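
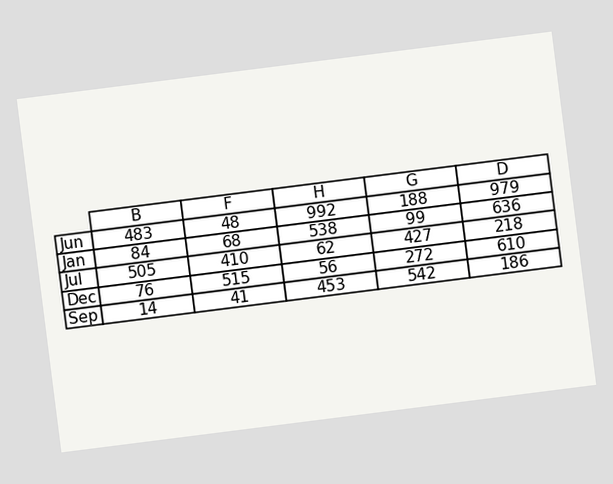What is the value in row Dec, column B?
76

The chart is tilted about 7° counter-clockwise. The (Dec, B) cell reads 76.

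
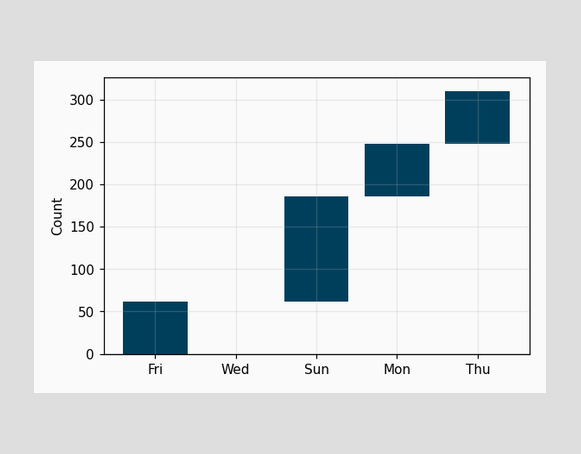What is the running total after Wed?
After Wed the running total reaches 62.

62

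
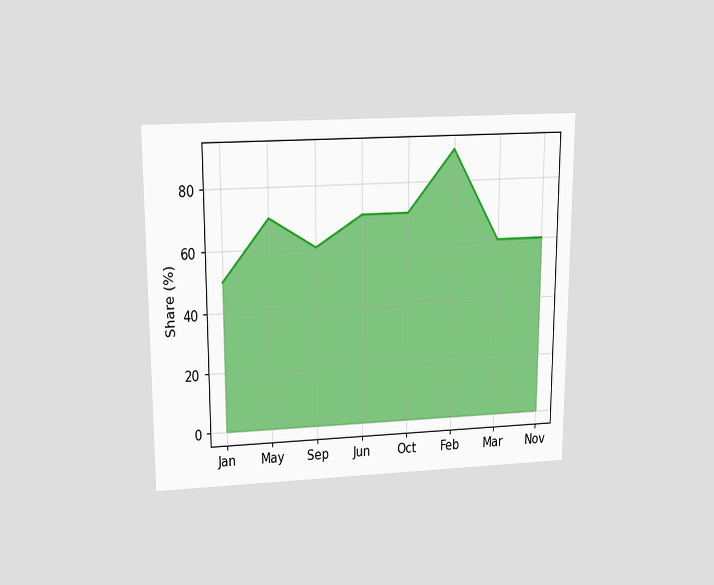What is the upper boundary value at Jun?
70%

The chart is viewed slightly from above. At Jun the upper boundary is at 70%.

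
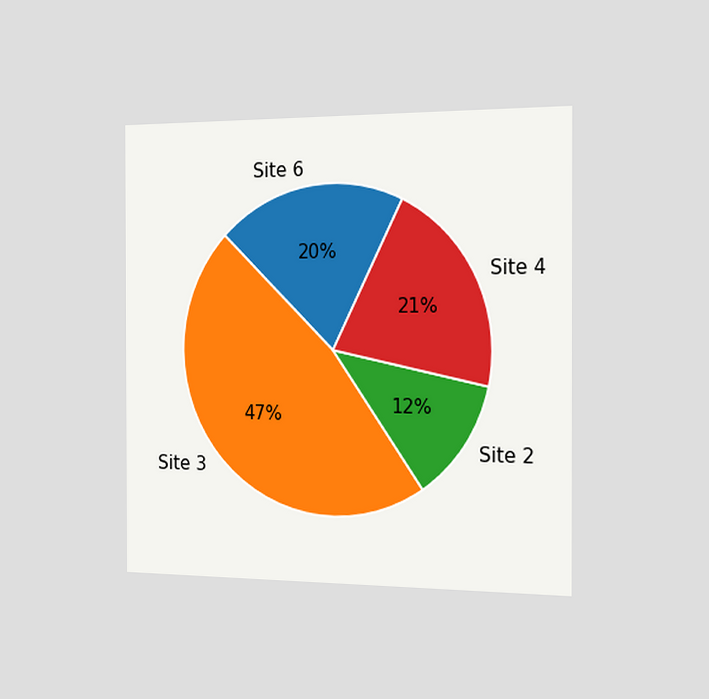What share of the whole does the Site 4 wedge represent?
21%

The chart is viewed slightly from the right. The Site 4 slice takes up 21% of the pie.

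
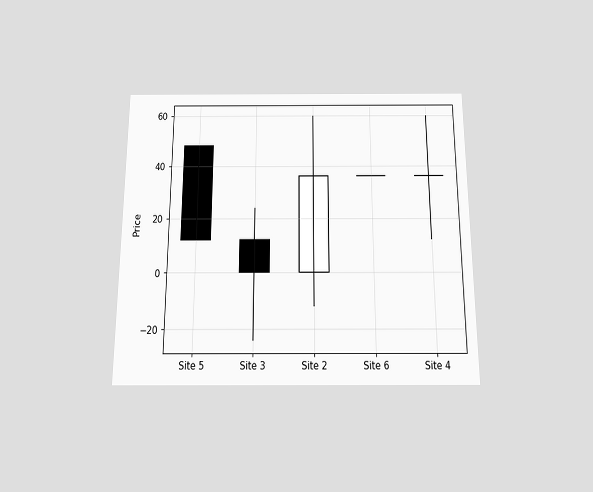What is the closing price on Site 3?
The chart is viewed slightly from below. The Site 3 candle closes at 0.

0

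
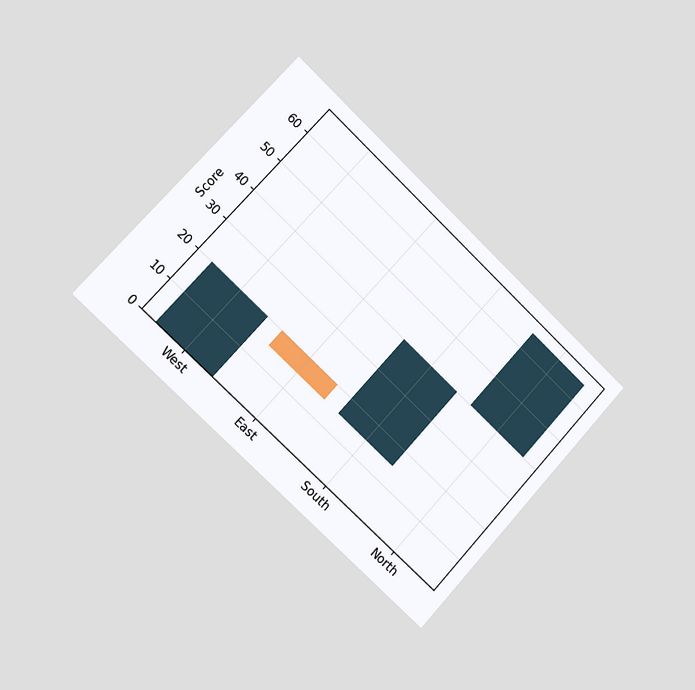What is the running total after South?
40

The chart is tilted about 43° clockwise and viewed slightly from the left. After South the running total reaches 40.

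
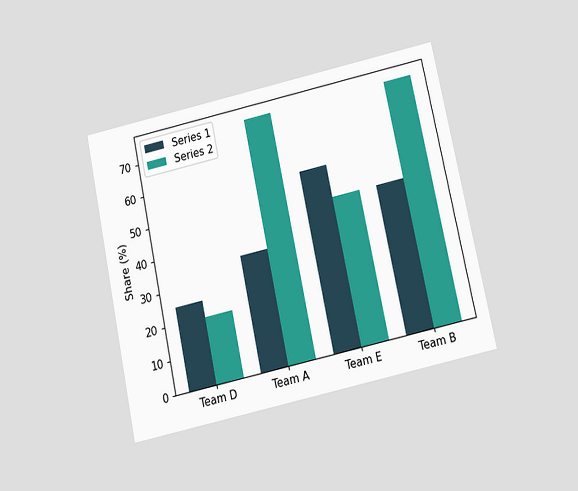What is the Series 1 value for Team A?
35%

The chart is tilted about 12° counter-clockwise and viewed slightly from below. The Series 1 bar at Team A reaches 35% on the y-axis.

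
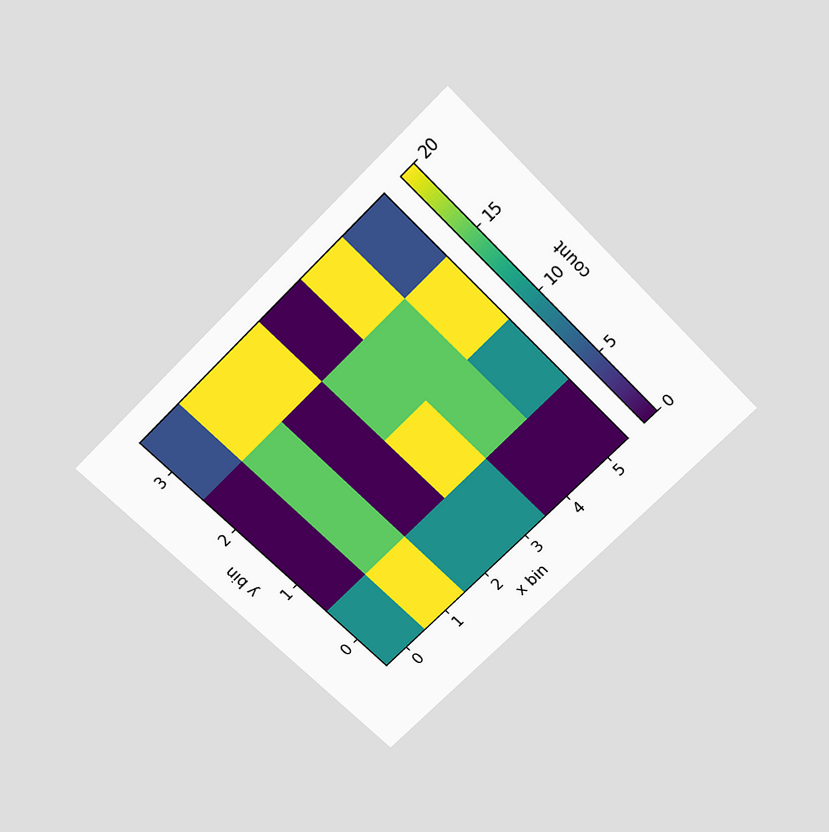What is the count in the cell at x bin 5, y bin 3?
The chart is tilted about 45° counter-clockwise and viewed slightly from above. Matching the cell (5, 3) against the colorbar gives 5.

5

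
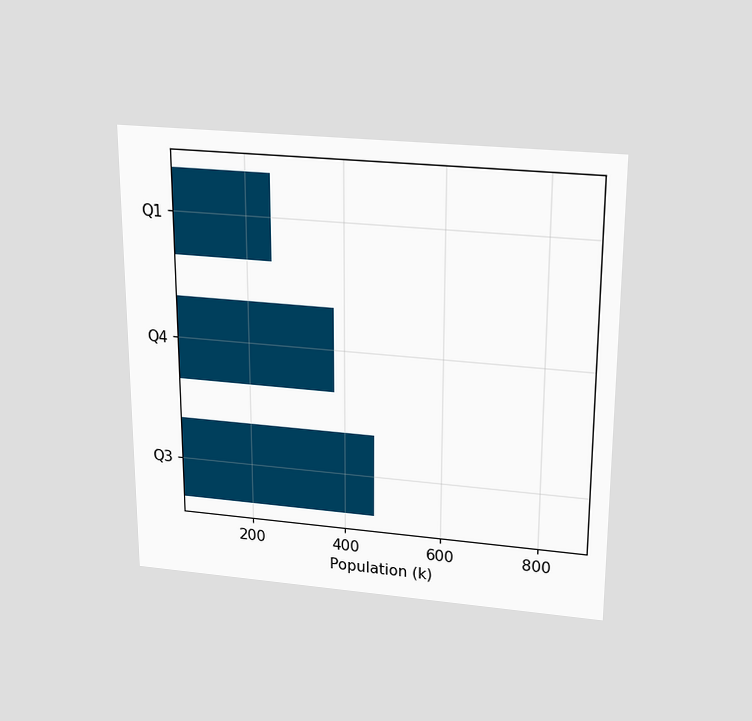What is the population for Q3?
462k

The chart is viewed slightly from above. Reading along the chart's x-axis, the Q3 bar reaches 462k.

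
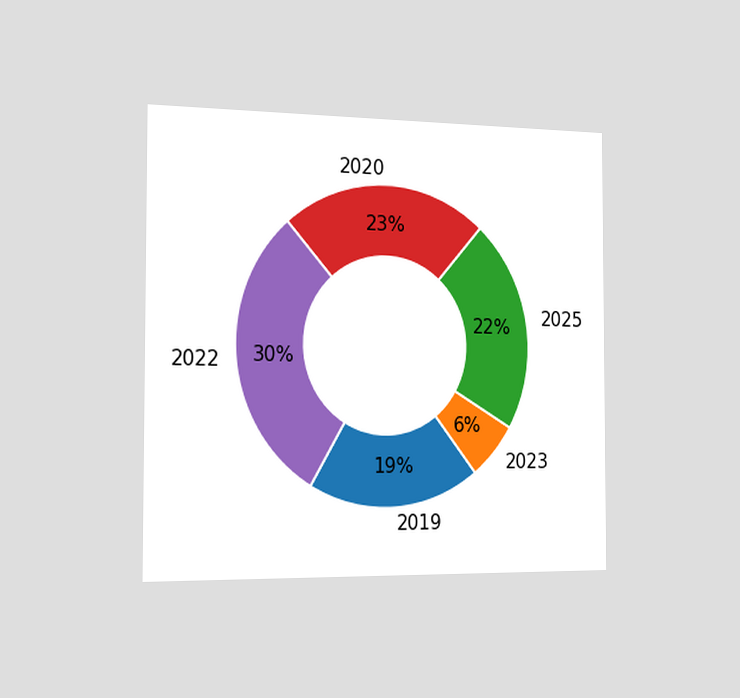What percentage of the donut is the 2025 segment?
22%

The chart is viewed slightly from the left. The 2025 segment takes up 22% of the ring.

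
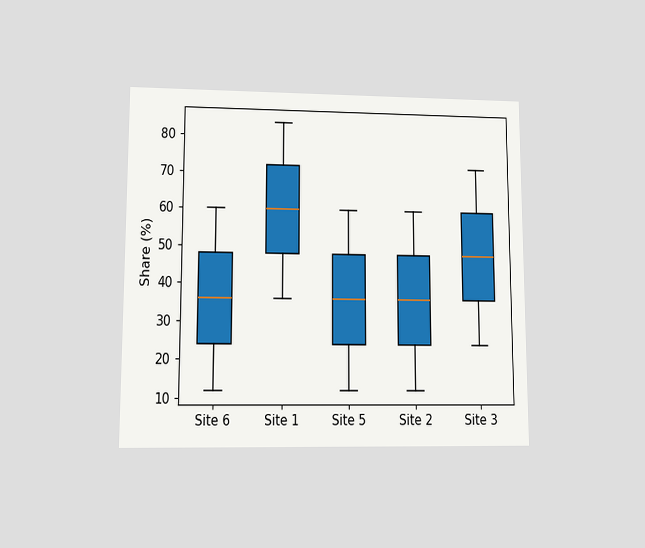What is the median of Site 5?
The chart is viewed at a slight angle. The median line in the Site 5 box sits at 36%.

36%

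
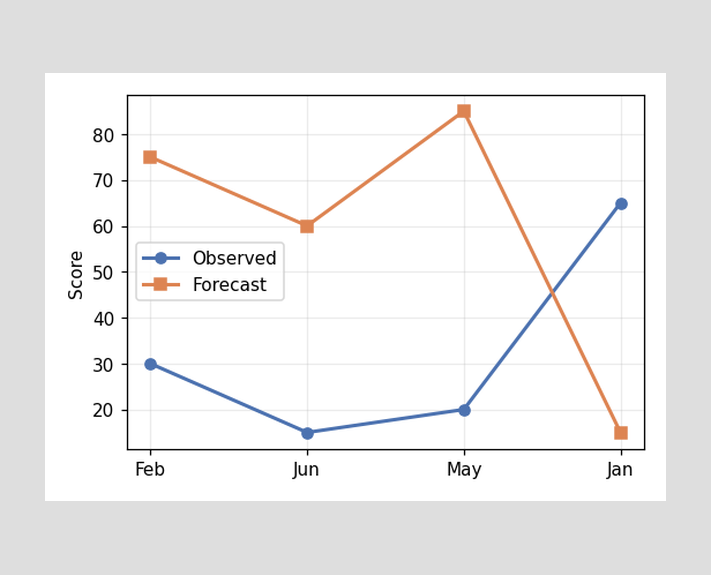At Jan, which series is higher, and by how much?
Observed, by 50

At Jan, Observed sits above the other line by 50.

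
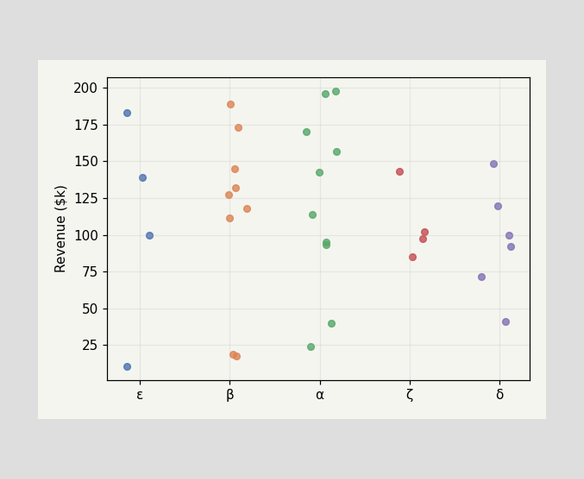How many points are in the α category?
10

Counting the markers in the α column gives 10.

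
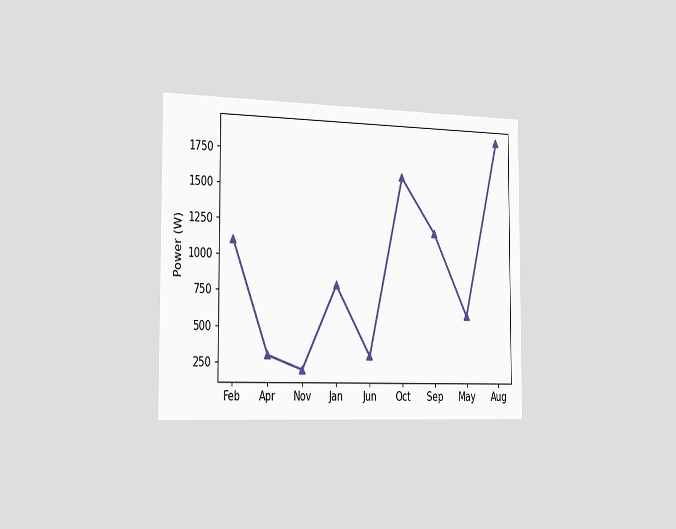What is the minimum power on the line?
The chart is viewed slightly from the left. The lowest point is at Nov, and reading across to the y-axis gives 200W.

200W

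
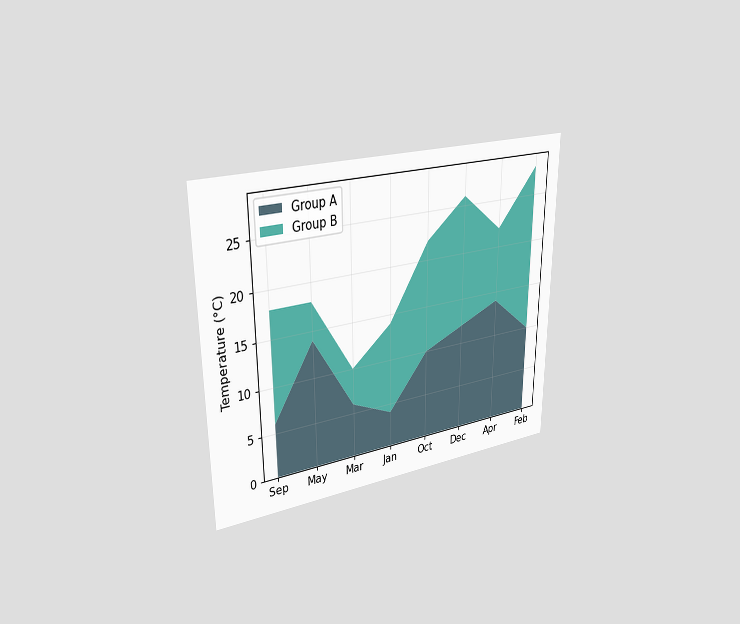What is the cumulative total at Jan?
The chart is viewed slightly from the left. The stacked total at Jan reaches 14°C.

14°C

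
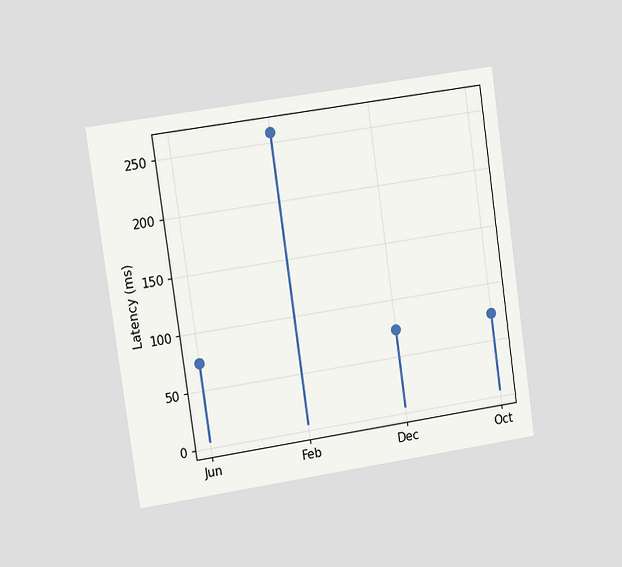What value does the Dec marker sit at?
The chart is tilted about 8° counter-clockwise and viewed slightly from the left. The Dec marker sits at 74ms.

74ms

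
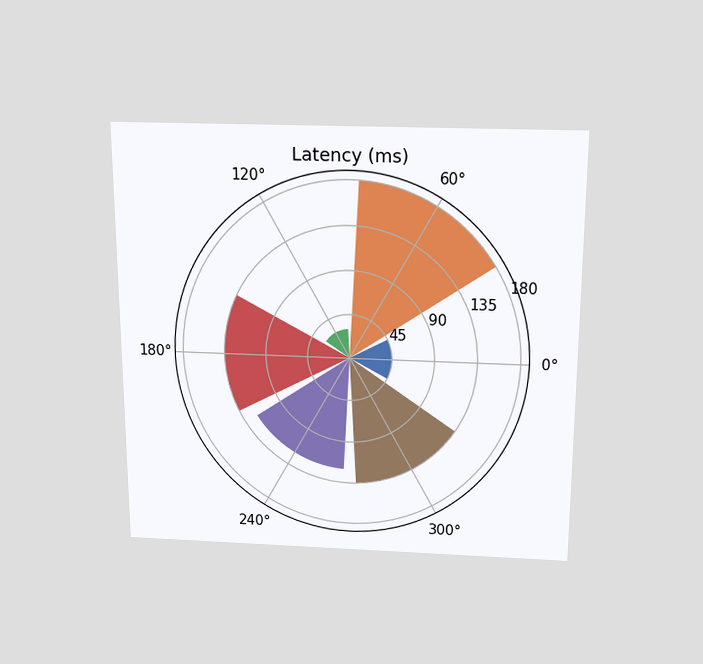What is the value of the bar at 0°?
45ms

The chart is viewed slightly from above. The bar at 0° reaches 45ms on the radial axis.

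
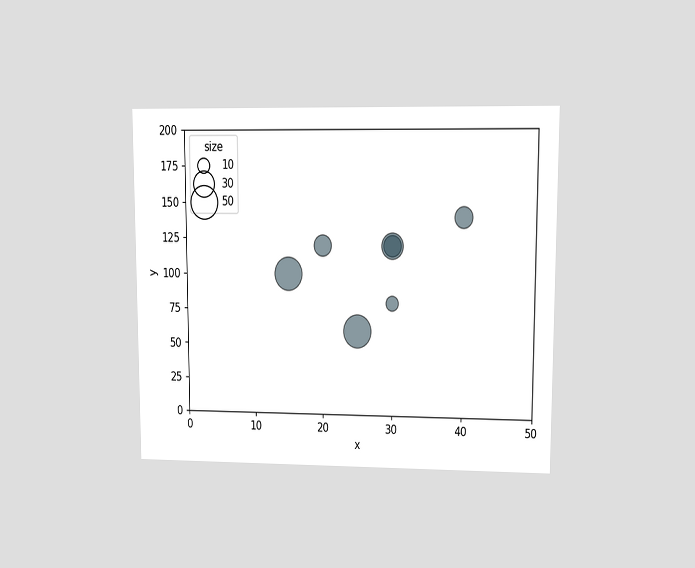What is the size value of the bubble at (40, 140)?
The chart is viewed at a slight angle. Matching the bubble at (40, 140) against the size legend gives 20.

20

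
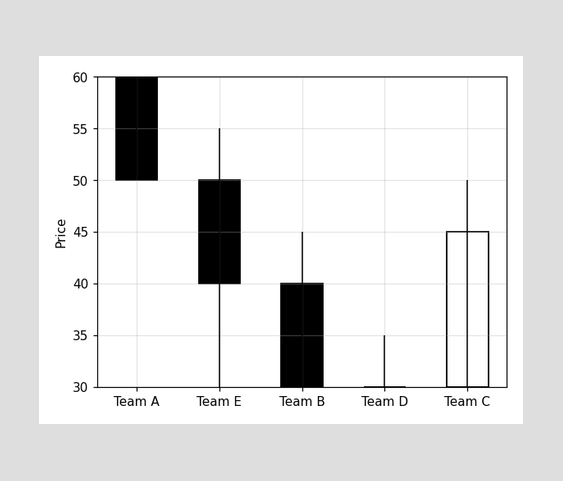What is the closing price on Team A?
The Team A candle closes at 50.

50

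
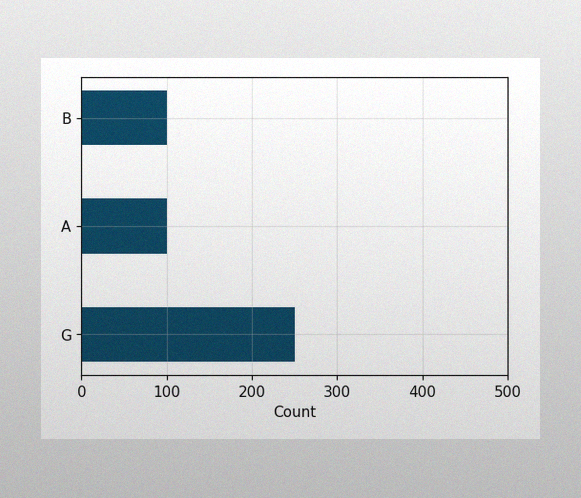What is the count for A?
The image has some photo noise and uneven lighting. Reading along the chart's x-axis, the A bar reaches 100.

100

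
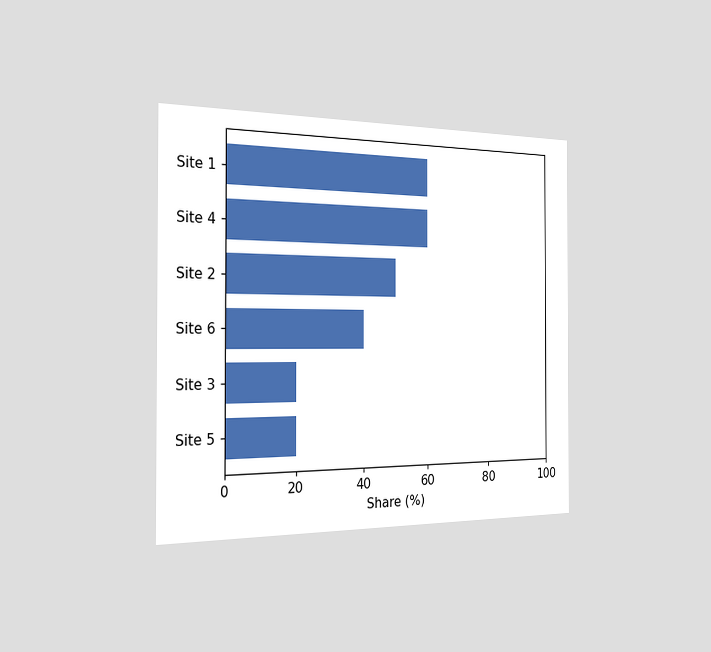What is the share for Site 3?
The chart is viewed slightly from the left. Reading along the chart's x-axis, the Site 3 bar reaches 20%.

20%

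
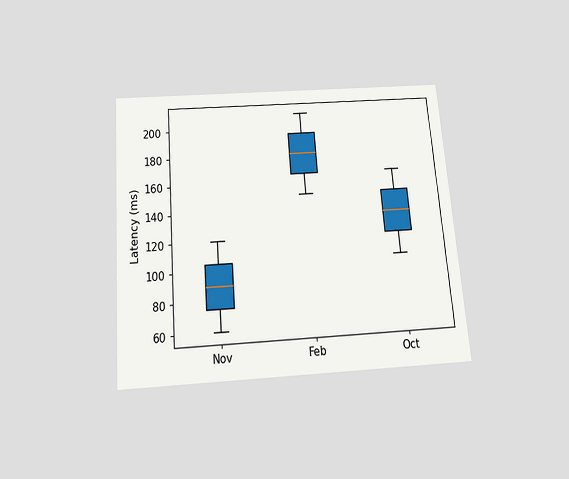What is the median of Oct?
The chart is tilted about 4° counter-clockwise and viewed slightly from below. The median line in the Oct box sits at 135ms.

135ms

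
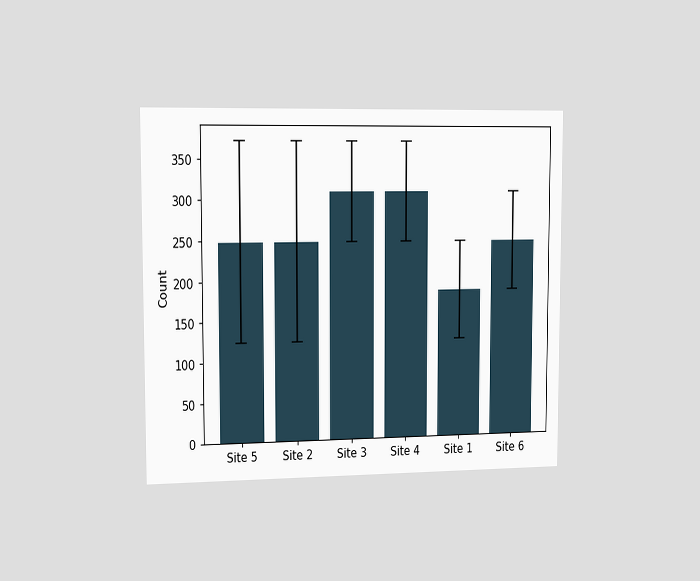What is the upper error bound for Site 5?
372

The chart is viewed slightly from the left. The Site 5 bar's upper whisker reaches 372.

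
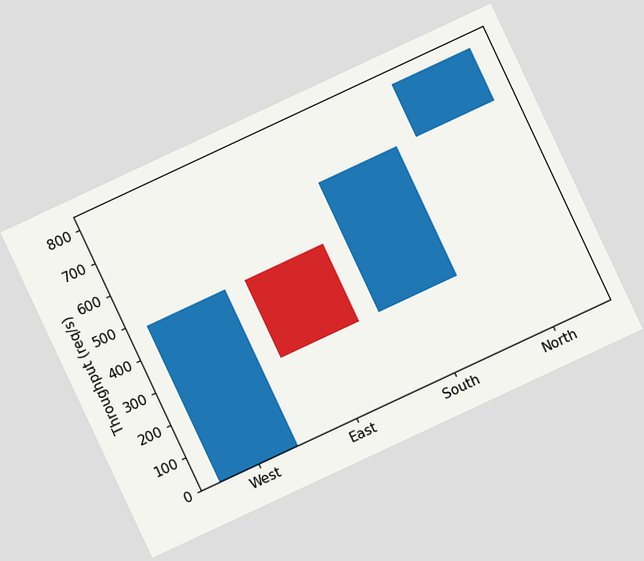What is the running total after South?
The chart is tilted about 25° counter-clockwise. After South the running total reaches 640req/s.

640req/s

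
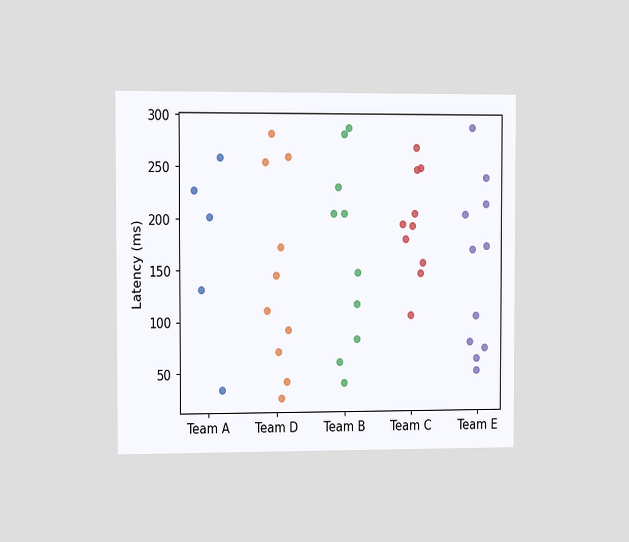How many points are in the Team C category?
The chart is viewed slightly from the left. Counting the markers in the Team C column gives 10.

10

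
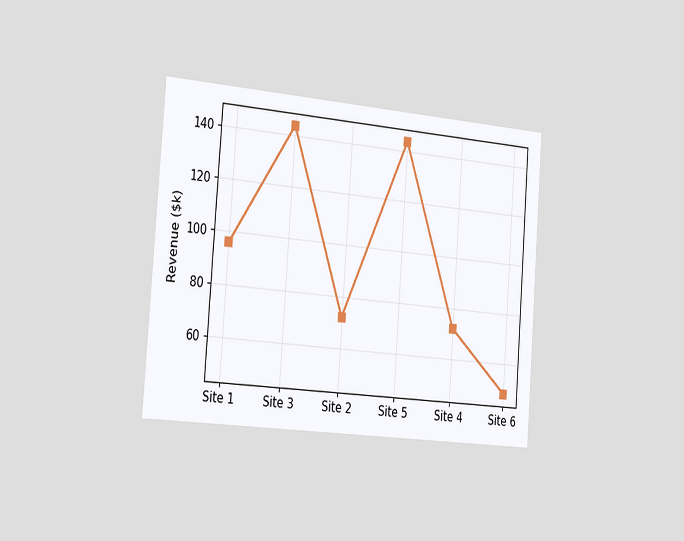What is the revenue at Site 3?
$144k

The chart is tilted about 4° clockwise and viewed slightly from the left. At Site 3, the line is at $144k.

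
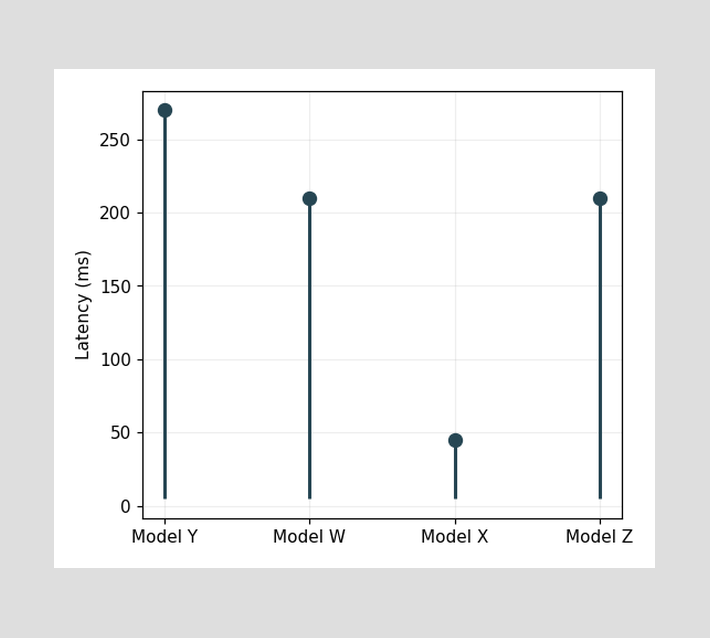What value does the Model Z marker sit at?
The Model Z marker sits at 210ms.

210ms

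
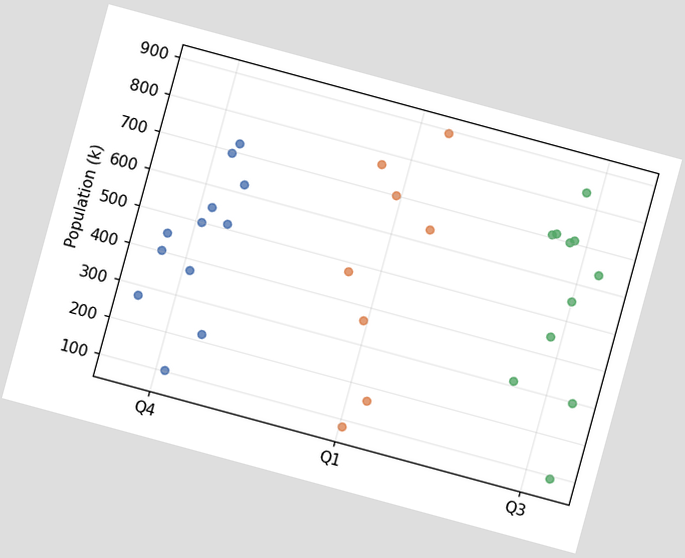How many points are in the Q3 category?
11

The chart is tilted about 15° clockwise. Counting the markers in the Q3 column gives 11.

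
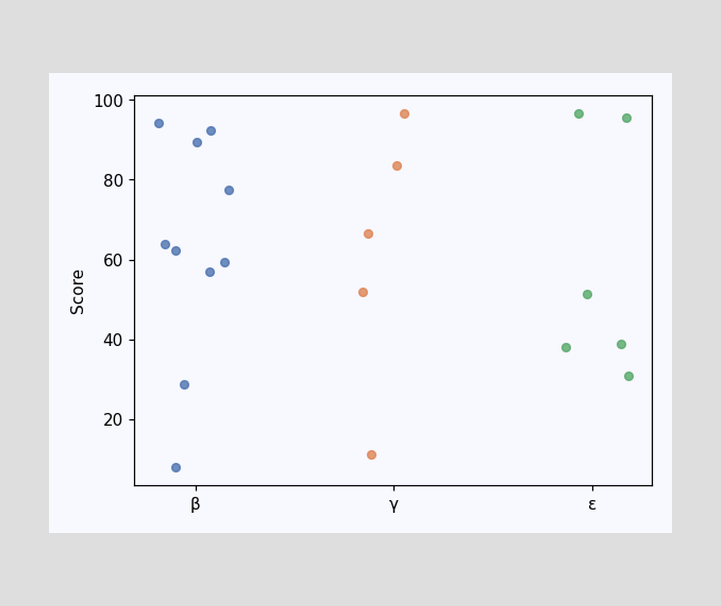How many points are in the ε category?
Counting the markers in the ε column gives 6.

6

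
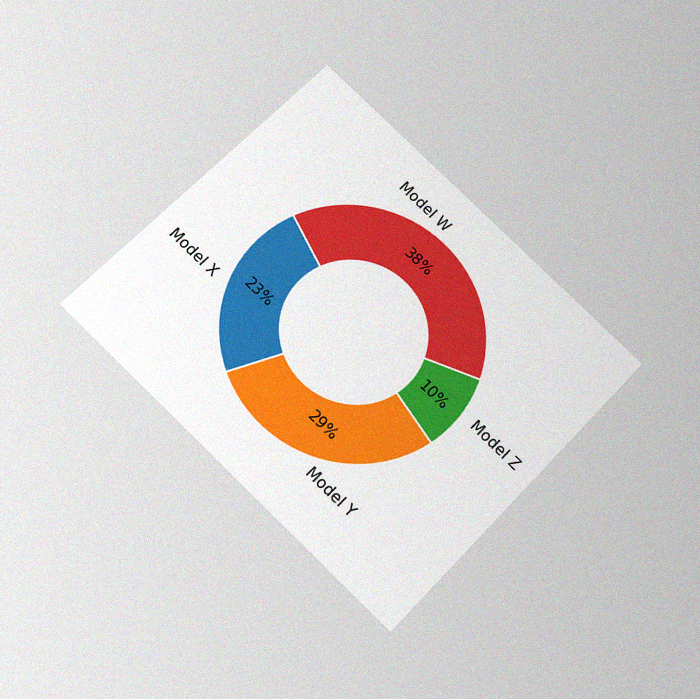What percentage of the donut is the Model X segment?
The chart is tilted about 44° clockwise and viewed slightly from below, with some photo noise. The Model X segment takes up 23% of the ring.

23%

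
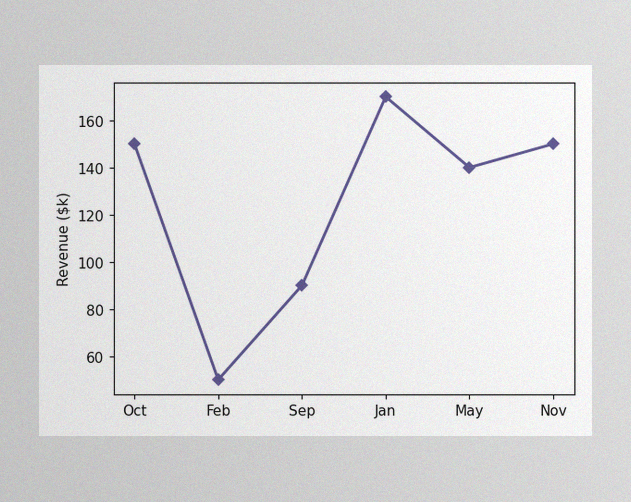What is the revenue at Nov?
$150k

The image has some photo noise and uneven lighting. At Nov, the line is at $150k.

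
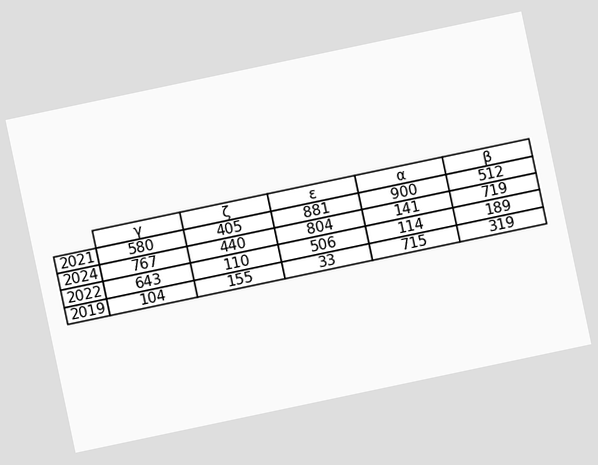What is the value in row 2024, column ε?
The chart is tilted about 12° counter-clockwise. The (2024, ε) cell reads 804.

804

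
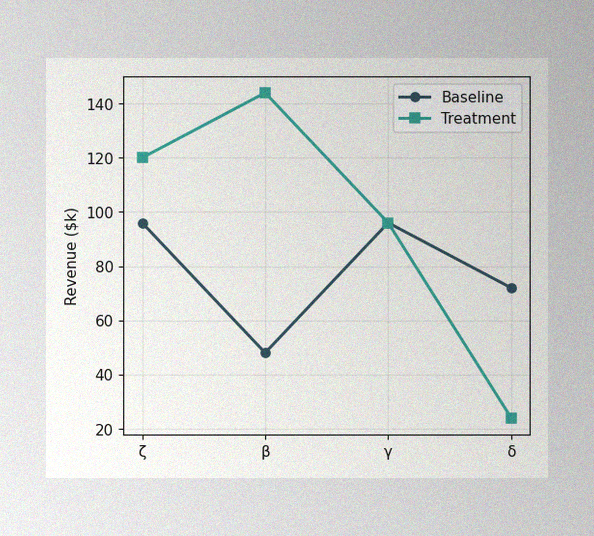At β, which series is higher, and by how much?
Treatment, by $96k

The image has some photo noise and uneven lighting. At β, Treatment sits above the other line by $96k.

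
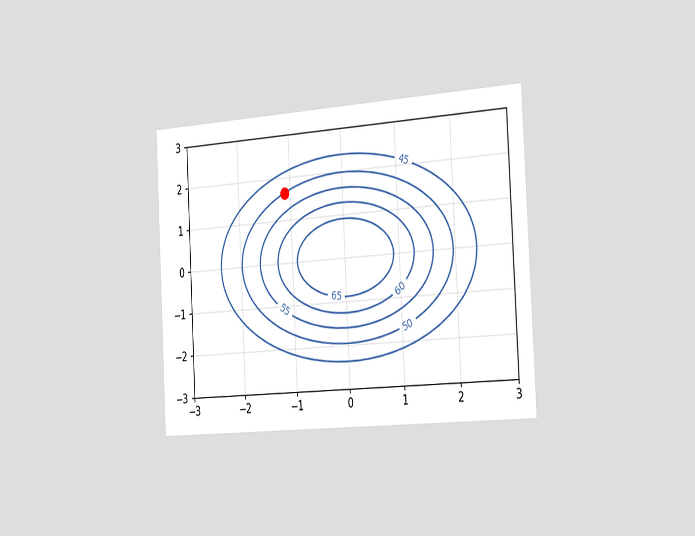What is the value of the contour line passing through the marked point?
The chart is tilted about 3° counter-clockwise and viewed slightly from the right. The marked point sits on the contour labelled 50.

50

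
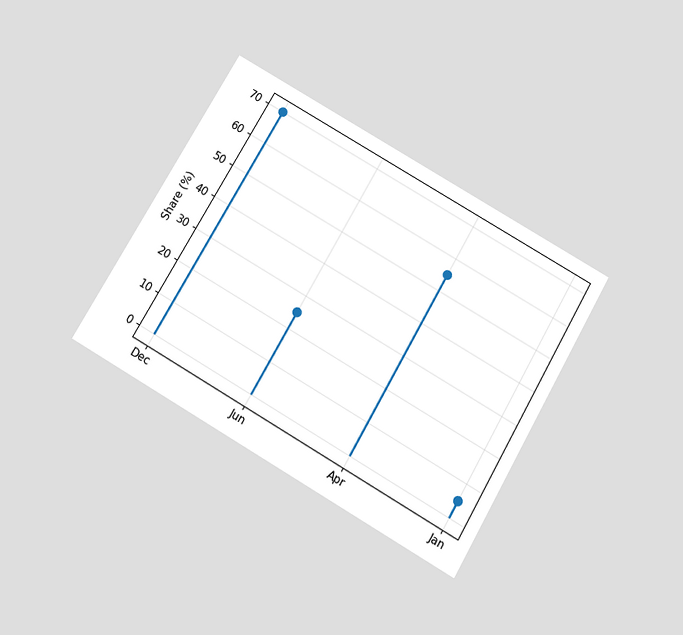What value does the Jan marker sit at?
The chart is tilted about 30° clockwise and viewed slightly from below. The Jan marker sits at 5%.

5%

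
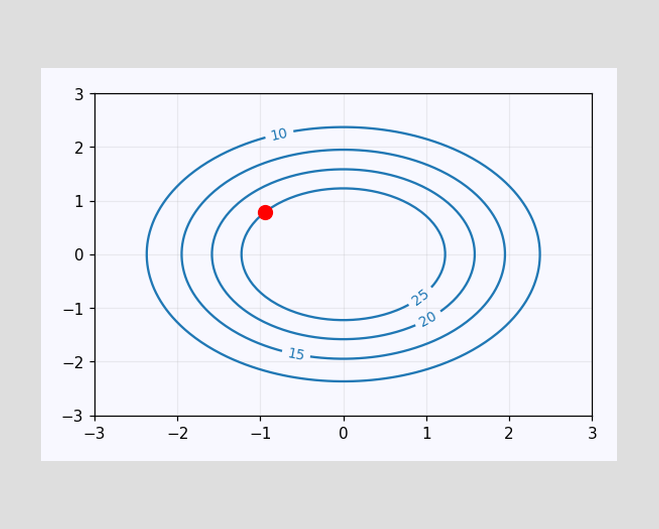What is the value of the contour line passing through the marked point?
25

The marked point sits on the contour labelled 25.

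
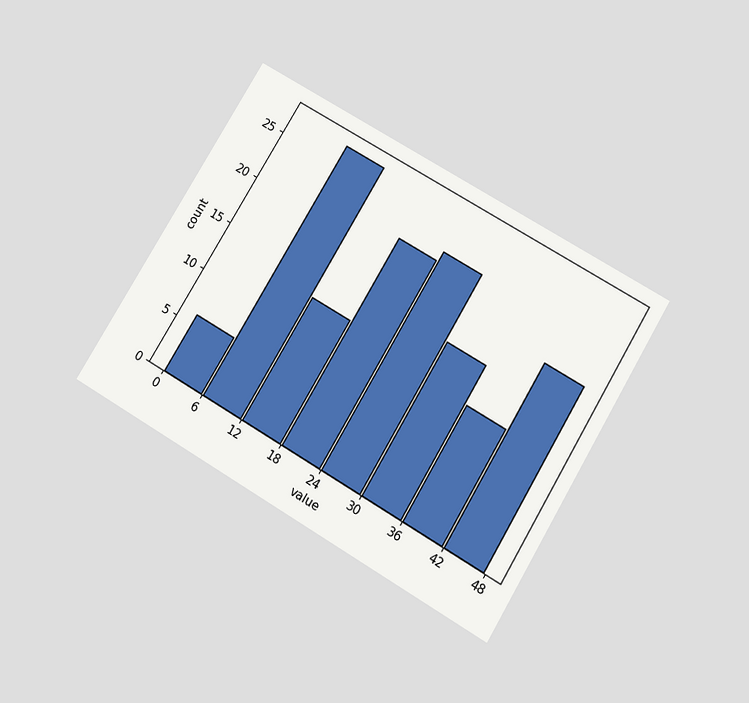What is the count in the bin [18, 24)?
22

The chart is tilted about 31° clockwise and viewed slightly from below. The [18, 24) bin has height 22.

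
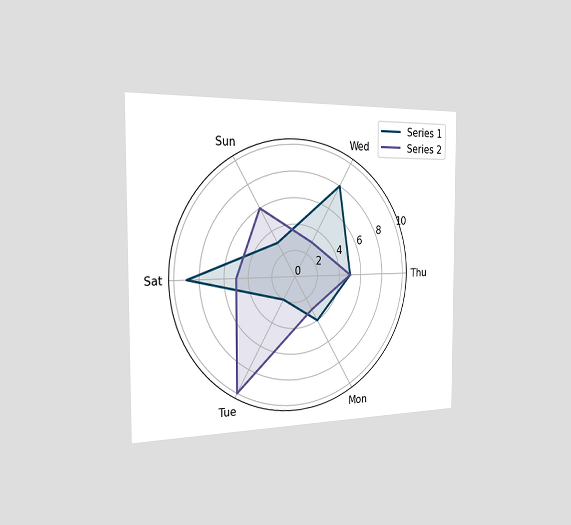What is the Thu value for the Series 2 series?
The chart is viewed slightly from the left. On the Thu axis, Series 2 reaches 5.

5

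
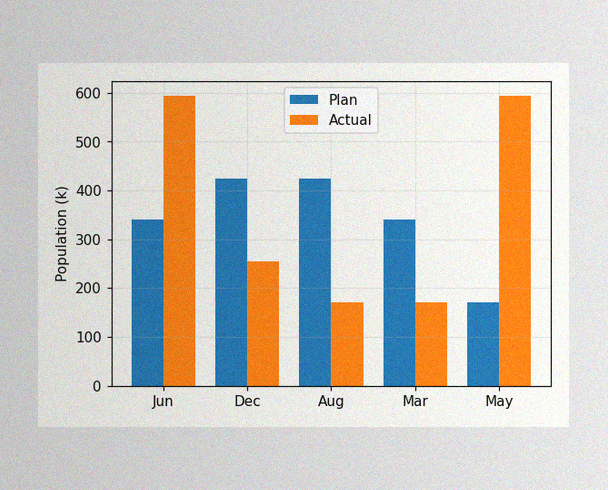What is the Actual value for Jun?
The image has some photo noise and uneven lighting. The Actual bar at Jun reaches 595k on the y-axis.

595k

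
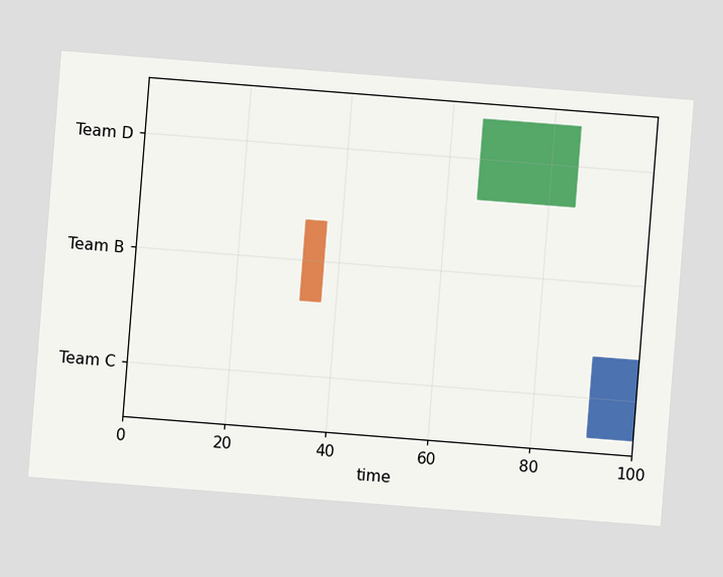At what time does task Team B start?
33

The chart is tilted about 4° clockwise. The Team B bar begins at t=33.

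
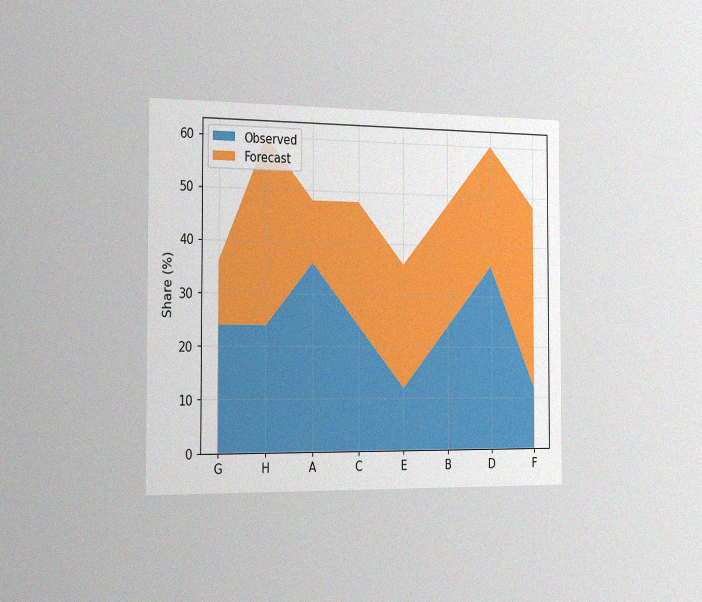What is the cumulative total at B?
The chart is viewed slightly from the left, with some photo noise. The stacked total at B reaches 48%.

48%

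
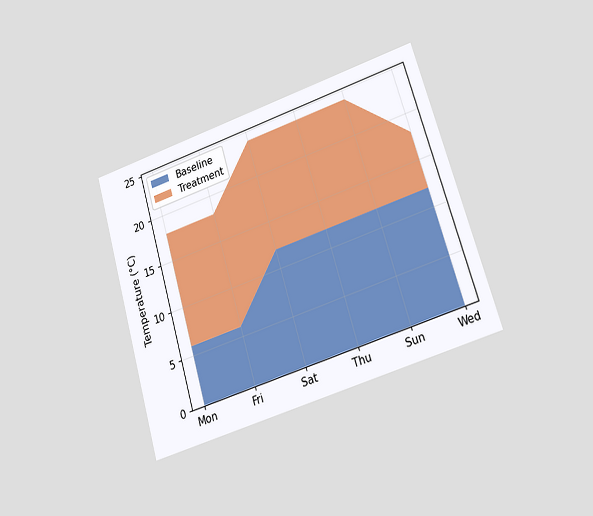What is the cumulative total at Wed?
The chart is tilted about 17° counter-clockwise and viewed at a slight angle. The stacked total at Wed reaches 18°C.

18°C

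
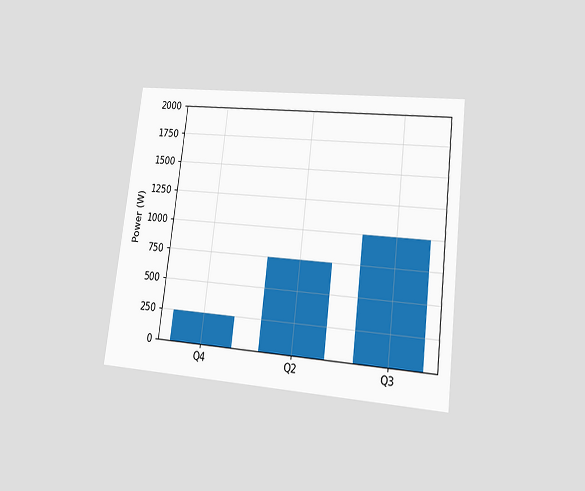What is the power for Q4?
The chart is tilted about 7° clockwise and viewed at a slight angle. Reading along the chart's y-axis, the Q4 bar reaches 250W.

250W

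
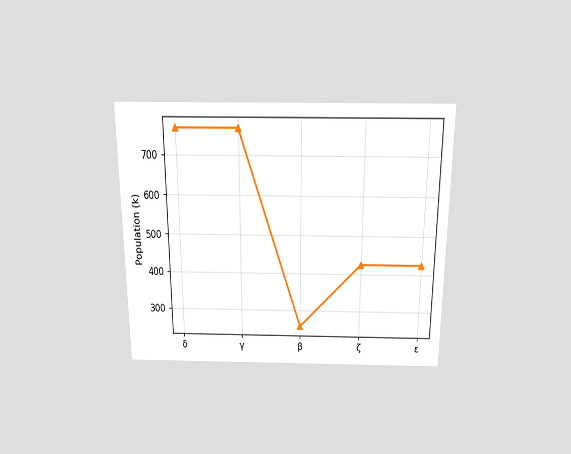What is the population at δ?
The chart is viewed slightly from above. At δ, the line is at 765k.

765k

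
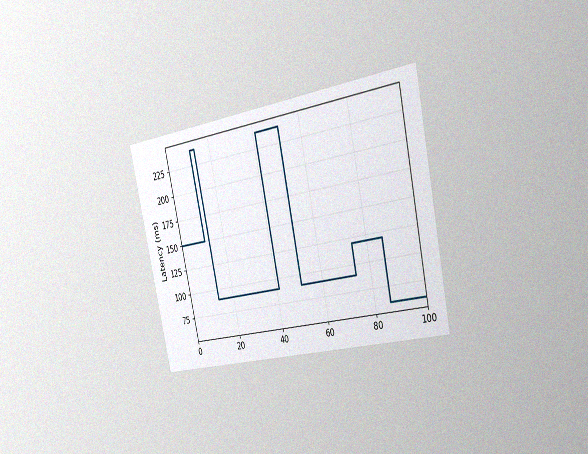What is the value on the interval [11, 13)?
The chart is tilted about 12° counter-clockwise and viewed slightly from the right, with some photo noise. On [11, 13) the step sits at 240ms.

240ms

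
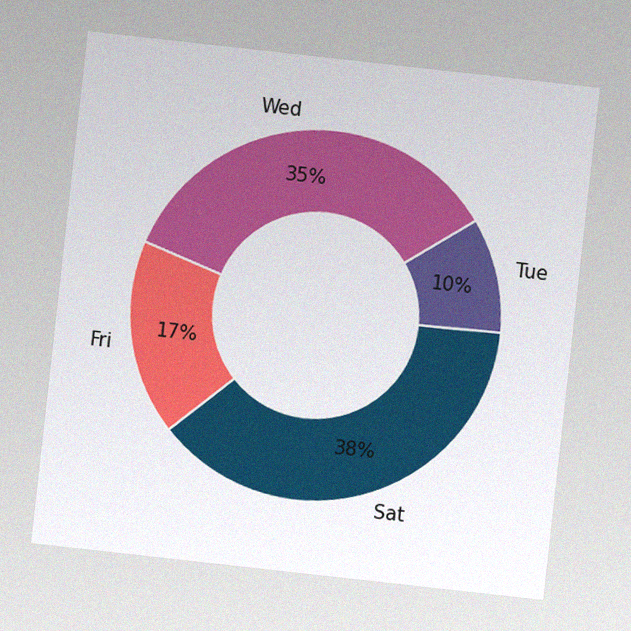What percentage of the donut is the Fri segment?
The chart is tilted about 6° clockwise, with some photo noise. The Fri segment takes up 17% of the ring.

17%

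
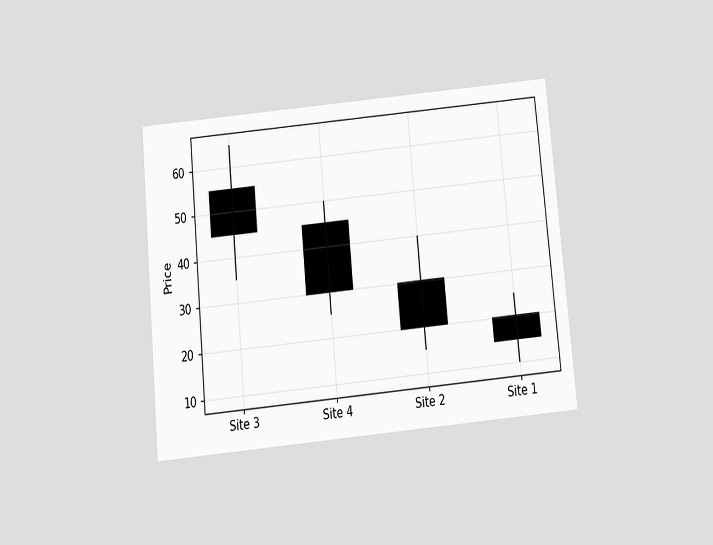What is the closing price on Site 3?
45

The chart is tilted about 5° counter-clockwise and viewed slightly from below. The Site 3 candle closes at 45.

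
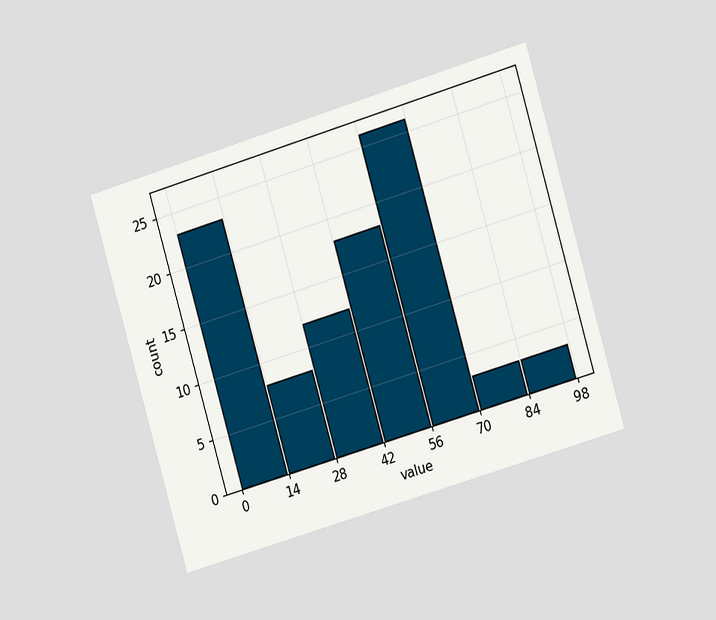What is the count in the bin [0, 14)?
The chart is tilted about 16° counter-clockwise and viewed slightly from the right. The [0, 14) bin has height 23.

23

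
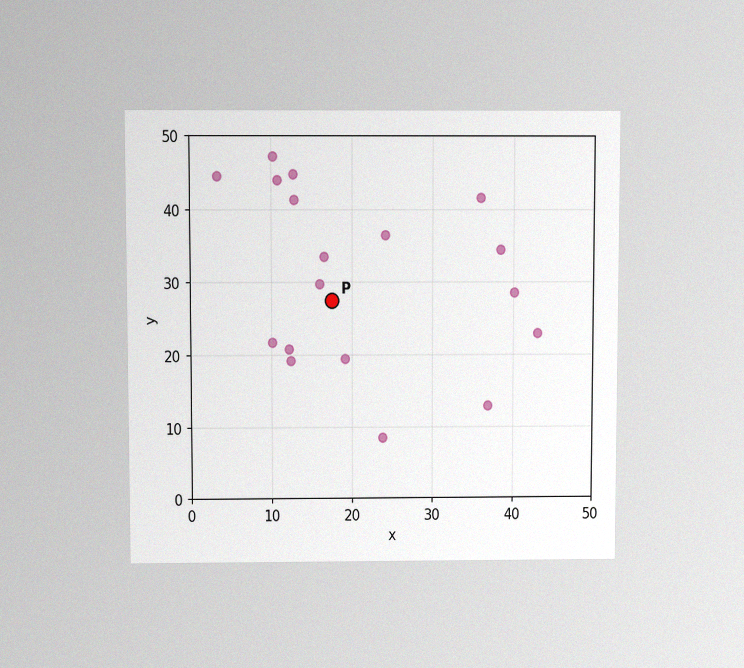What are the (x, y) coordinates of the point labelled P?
The chart is viewed slightly from above, with some photo noise. Following the gridlines from P to each axis, P sits at (17.5, 27.5).

(17.5, 27.5)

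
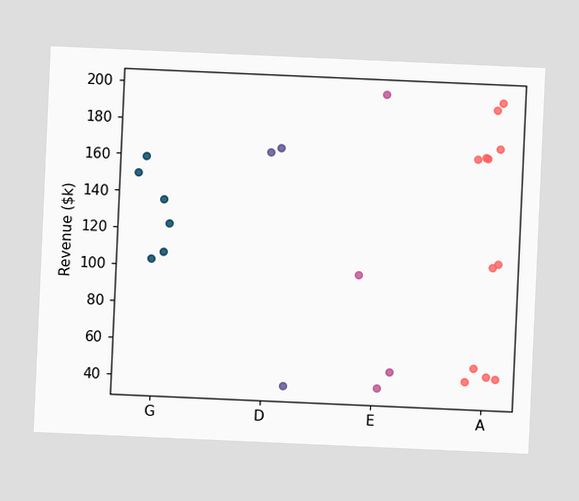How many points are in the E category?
4

The chart is tilted about 3° clockwise. Counting the markers in the E column gives 4.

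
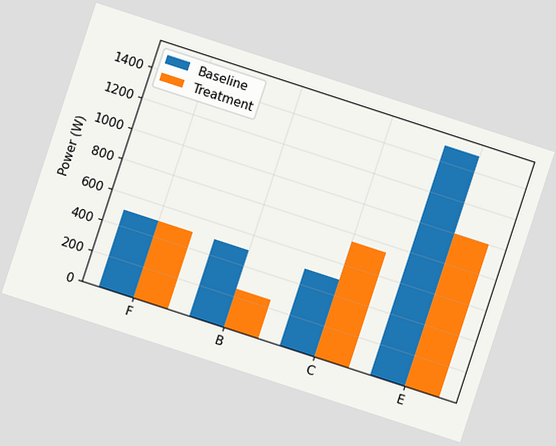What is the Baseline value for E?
1500W

The chart is tilted about 18° clockwise. The Baseline bar at E reaches 1500W on the y-axis.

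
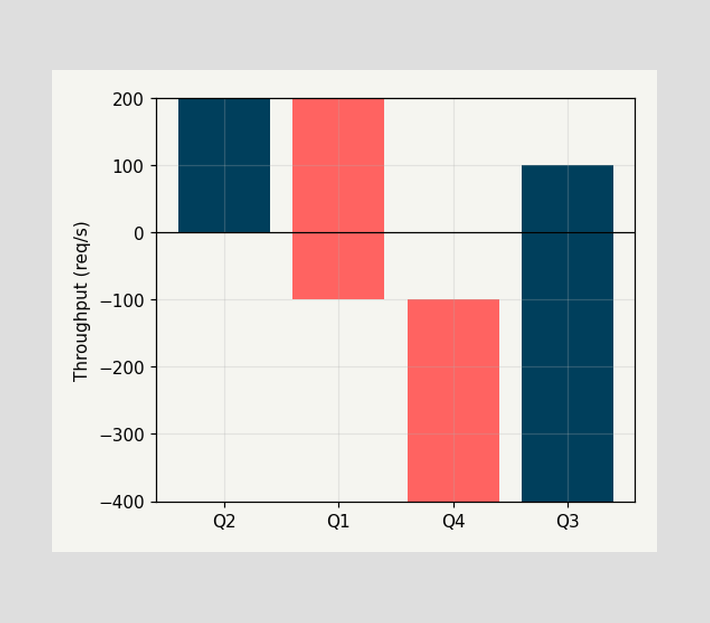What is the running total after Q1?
-100req/s

After Q1 the running total reaches -100req/s.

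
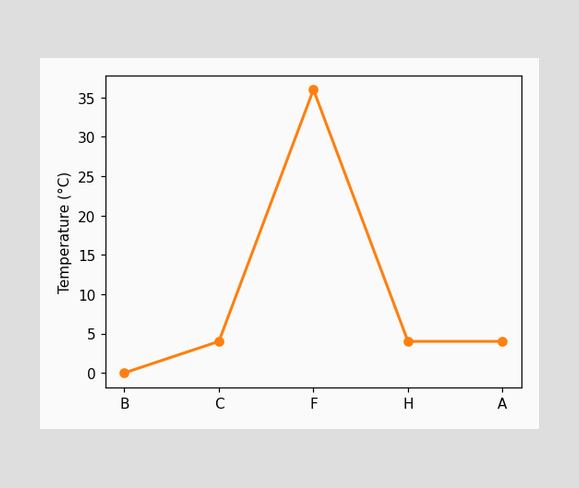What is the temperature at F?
At F, the line is at 36°C.

36°C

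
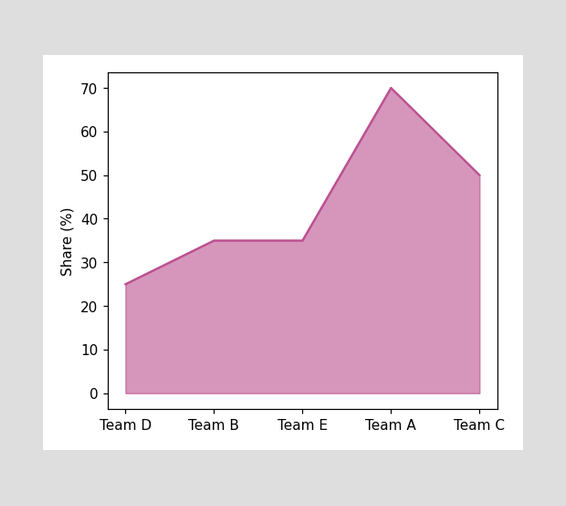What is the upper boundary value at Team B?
At Team B the upper boundary is at 35%.

35%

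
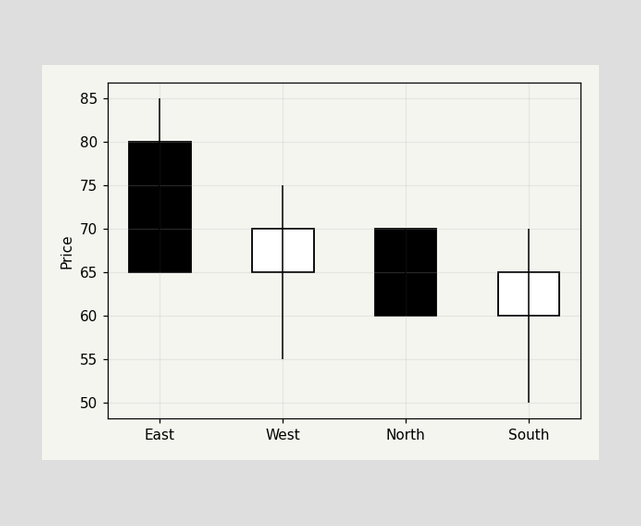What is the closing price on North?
The North candle closes at 60.

60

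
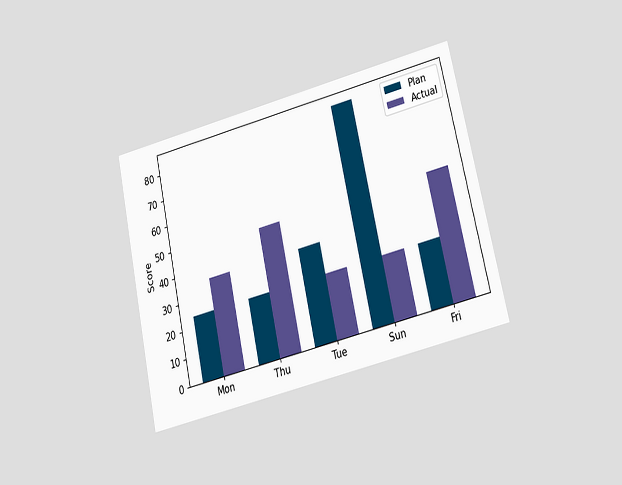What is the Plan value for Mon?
24

The chart is tilted about 13° counter-clockwise and viewed at a slight angle. The Plan bar at Mon reaches 24 on the y-axis.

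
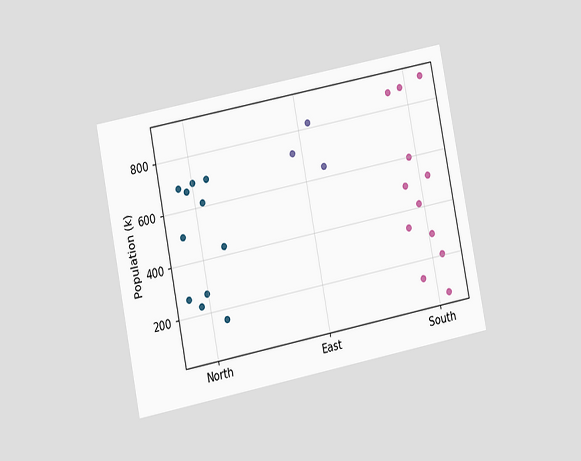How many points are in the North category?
11

The chart is tilted about 11° counter-clockwise and viewed at a slight angle. Counting the markers in the North column gives 11.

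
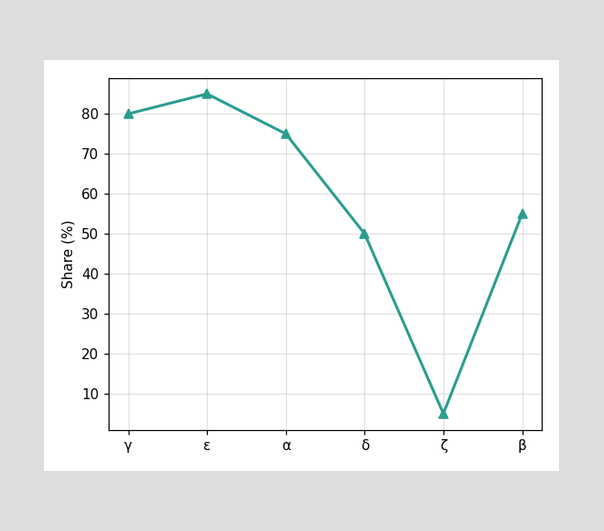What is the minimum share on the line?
5%

The lowest point is at ζ, and reading across to the y-axis gives 5%.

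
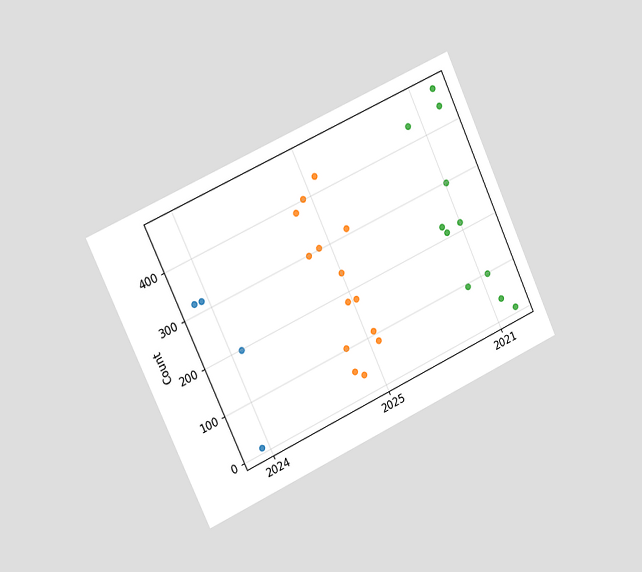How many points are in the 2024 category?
4

The chart is tilted about 25° counter-clockwise and viewed slightly from the left. Counting the markers in the 2024 column gives 4.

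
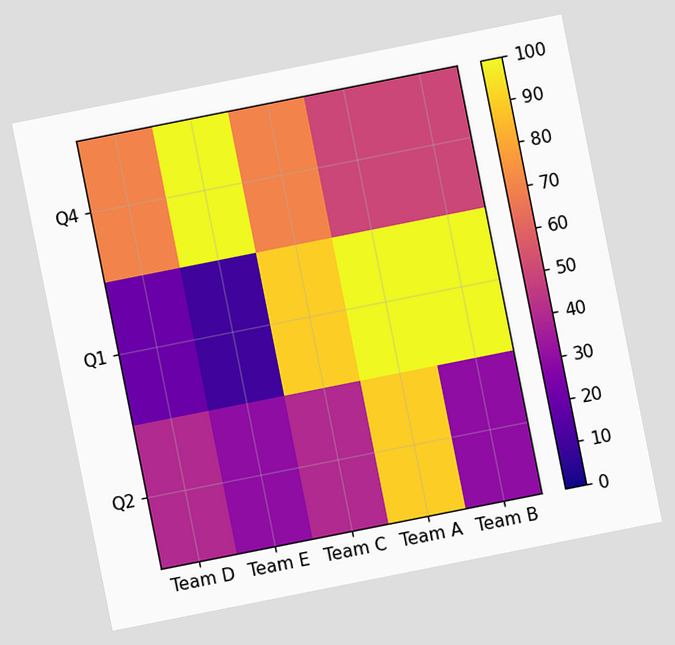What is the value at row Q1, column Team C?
90

The chart is tilted about 11° counter-clockwise. Matching cell (Q1, Team C) against the colorbar gives 90.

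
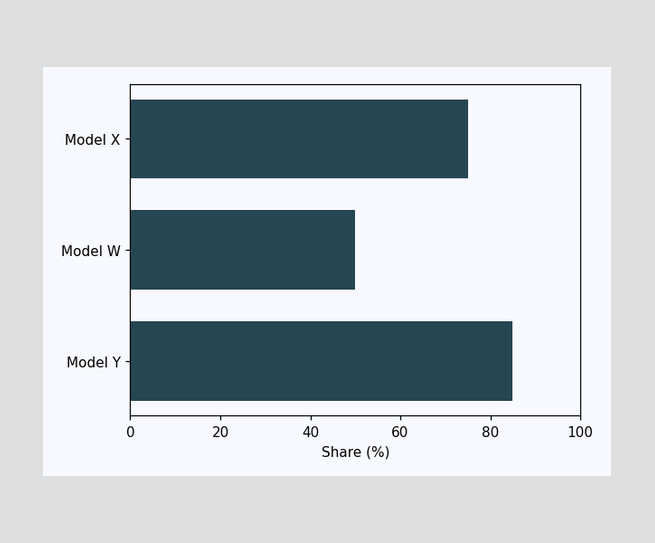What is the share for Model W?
50%

Reading along the chart's x-axis, the Model W bar reaches 50%.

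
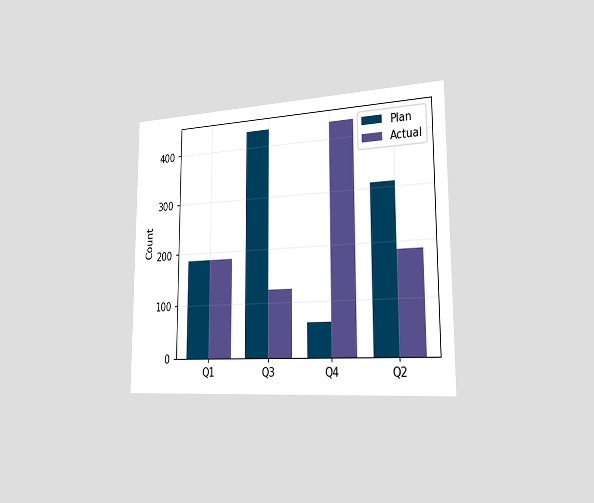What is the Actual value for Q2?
The chart is viewed slightly from the right. The Actual bar at Q2 reaches 186 on the y-axis.

186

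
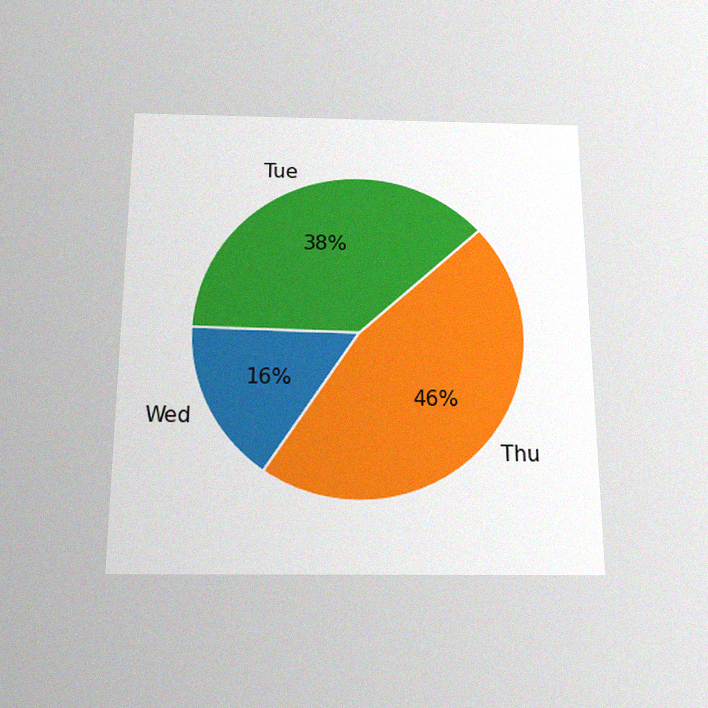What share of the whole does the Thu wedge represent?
The chart is viewed slightly from below, with some photo noise. The Thu slice takes up 46% of the pie.

46%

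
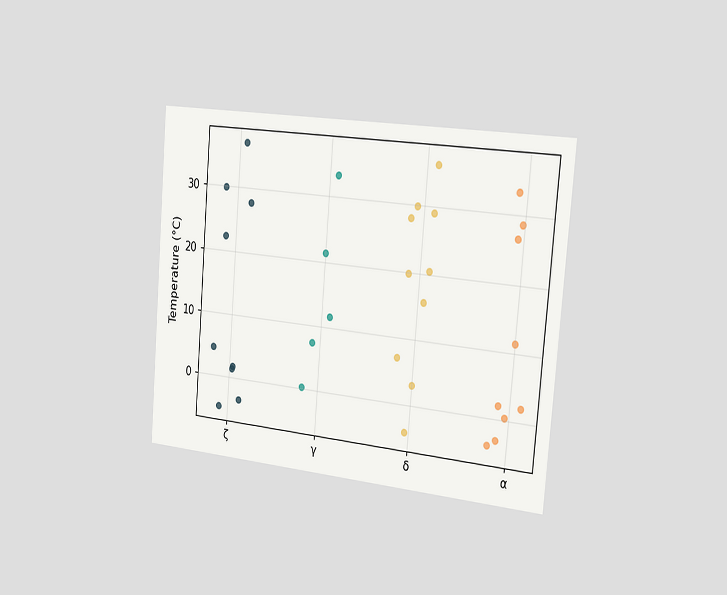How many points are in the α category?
The chart is tilted about 5° clockwise and viewed slightly from the right. Counting the markers in the α column gives 9.

9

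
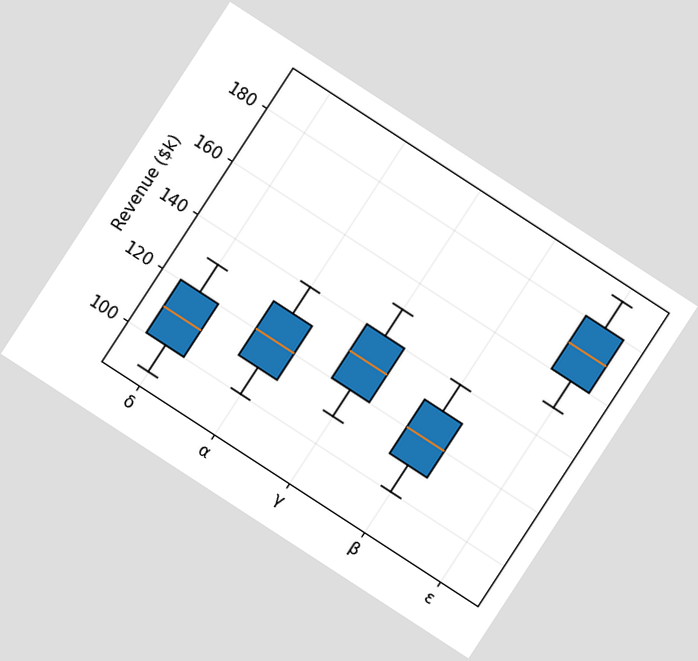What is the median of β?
$120k

The chart is tilted about 33° clockwise. The median line in the β box sits at $120k.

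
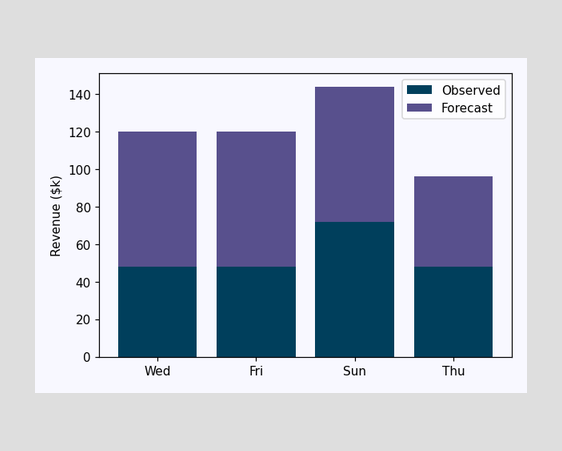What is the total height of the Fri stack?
$120k

The Fri stack's top reaches $120k on the y-axis.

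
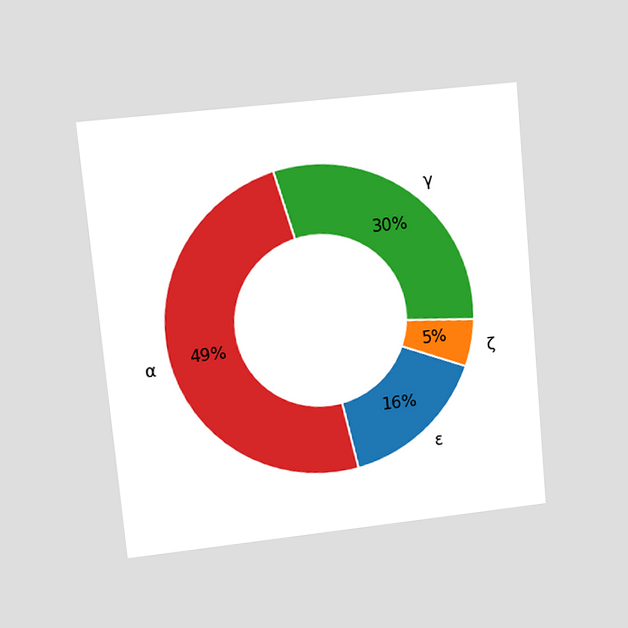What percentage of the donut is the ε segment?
16%

The chart is tilted about 5° counter-clockwise and viewed at a slight angle. The ε segment takes up 16% of the ring.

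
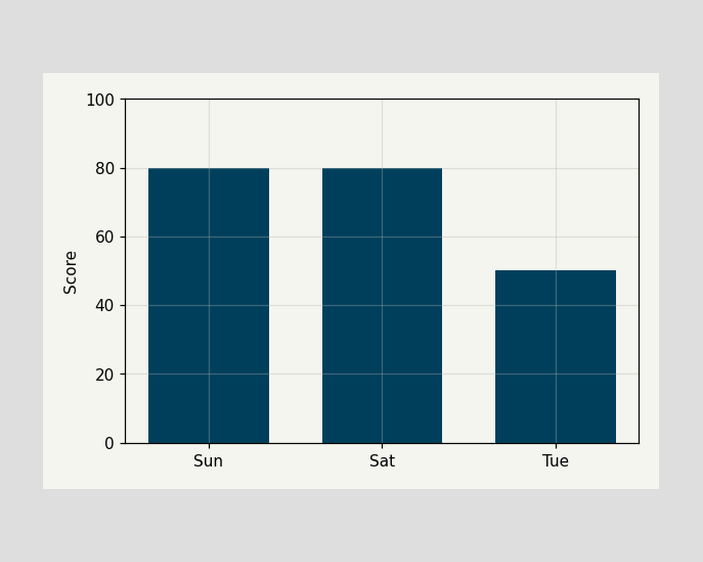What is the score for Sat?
Reading along the chart's y-axis, the Sat bar reaches 80.

80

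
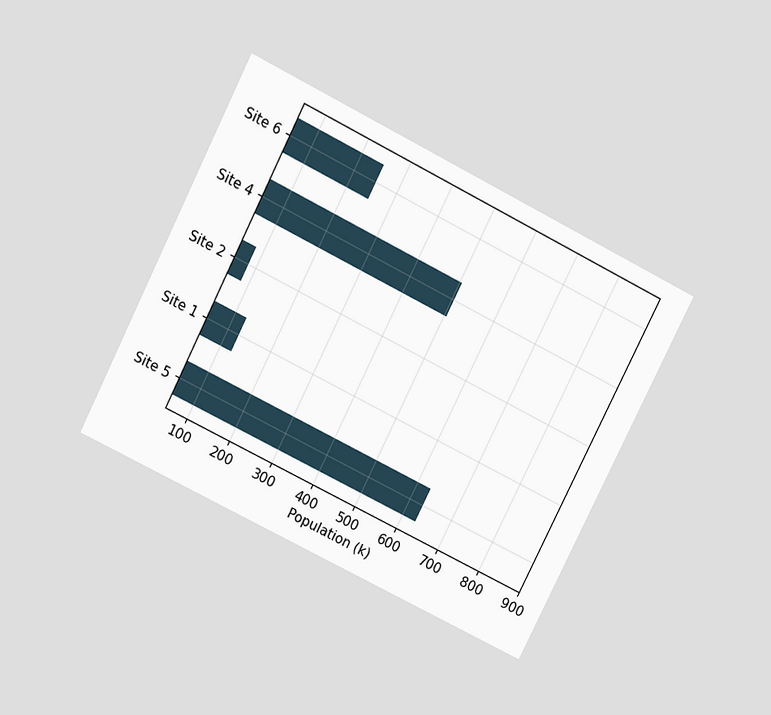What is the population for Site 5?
The chart is tilted about 27° clockwise and viewed slightly from above. Reading along the chart's x-axis, the Site 5 bar reaches 630k.

630k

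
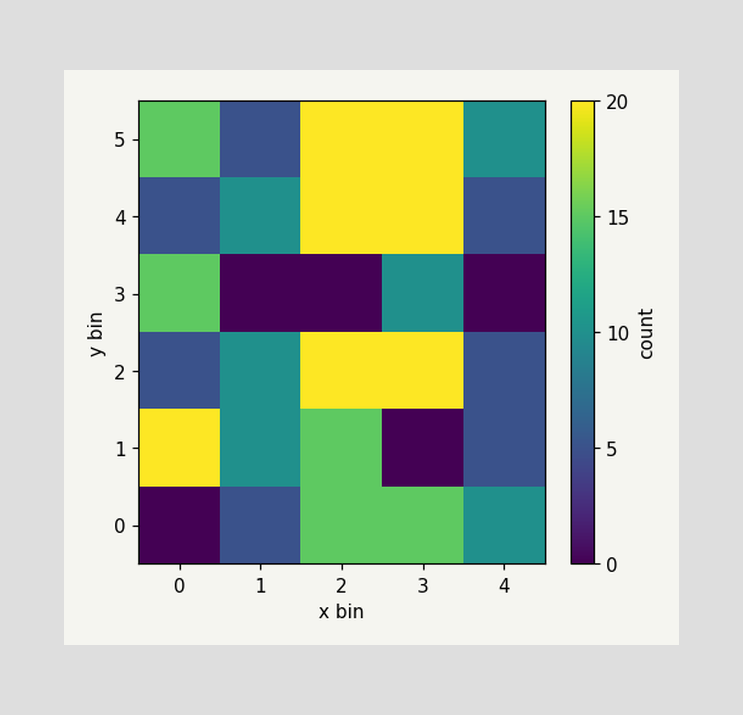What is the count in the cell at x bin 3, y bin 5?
Matching the cell (3, 5) against the colorbar gives 20.

20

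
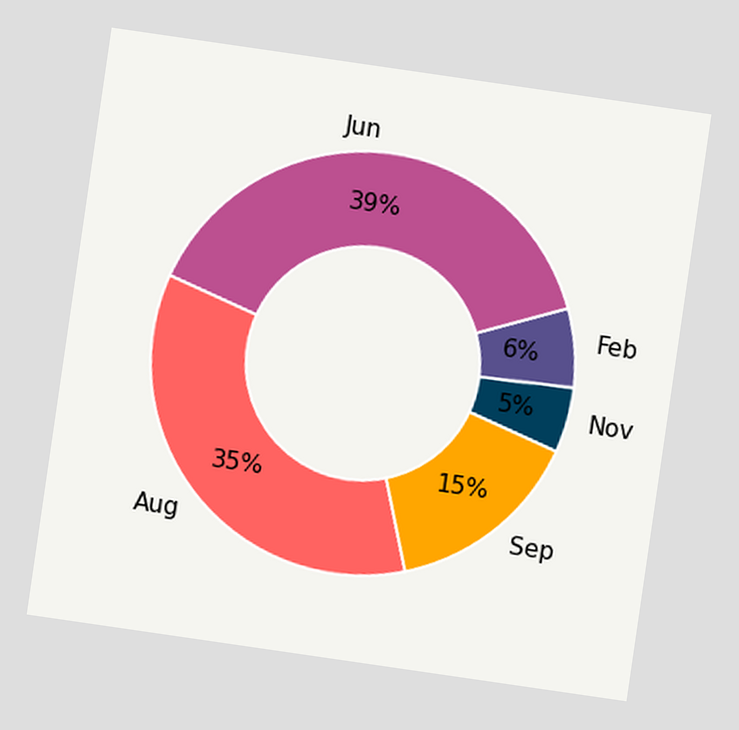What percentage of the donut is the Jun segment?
The chart is tilted about 8° clockwise. The Jun segment takes up 39% of the ring.

39%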